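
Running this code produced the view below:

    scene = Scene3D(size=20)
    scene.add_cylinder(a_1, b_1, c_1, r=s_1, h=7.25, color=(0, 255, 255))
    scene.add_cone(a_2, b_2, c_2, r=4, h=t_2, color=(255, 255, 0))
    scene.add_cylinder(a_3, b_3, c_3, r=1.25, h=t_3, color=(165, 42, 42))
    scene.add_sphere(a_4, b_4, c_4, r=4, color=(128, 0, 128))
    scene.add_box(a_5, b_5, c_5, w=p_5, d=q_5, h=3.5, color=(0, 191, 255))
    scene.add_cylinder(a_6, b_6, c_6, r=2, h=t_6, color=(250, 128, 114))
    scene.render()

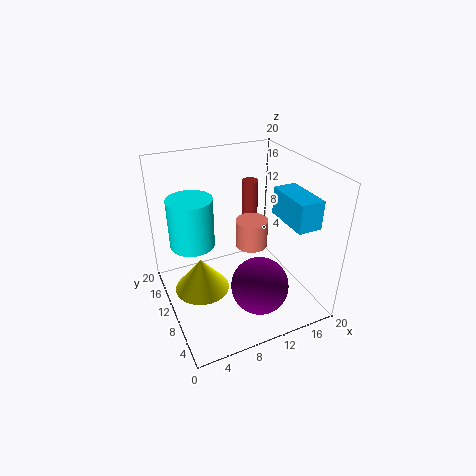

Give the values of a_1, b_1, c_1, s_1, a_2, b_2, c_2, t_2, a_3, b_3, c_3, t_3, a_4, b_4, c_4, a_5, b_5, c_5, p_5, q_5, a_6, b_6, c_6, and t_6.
a_1 = 4.75, b_1 = 14.5, c_1 = 7.75, s_1 = 3.25, a_2 = 5, b_2 = 12, c_2 = 1.5, t_2 = 5, a_3 = 15.5, b_3 = 17.25, c_3 = 6.75, t_3 = 8.25, a_4 = 11.5, b_4 = 6, c_4 = 4, a_5 = 13.25, b_5 = 0.75, c_5 = 14.75, p_5 = 3, q_5 = 6, a_6 = 10.25, b_6 = 6.5, c_6 = 11, t_6 = 3.5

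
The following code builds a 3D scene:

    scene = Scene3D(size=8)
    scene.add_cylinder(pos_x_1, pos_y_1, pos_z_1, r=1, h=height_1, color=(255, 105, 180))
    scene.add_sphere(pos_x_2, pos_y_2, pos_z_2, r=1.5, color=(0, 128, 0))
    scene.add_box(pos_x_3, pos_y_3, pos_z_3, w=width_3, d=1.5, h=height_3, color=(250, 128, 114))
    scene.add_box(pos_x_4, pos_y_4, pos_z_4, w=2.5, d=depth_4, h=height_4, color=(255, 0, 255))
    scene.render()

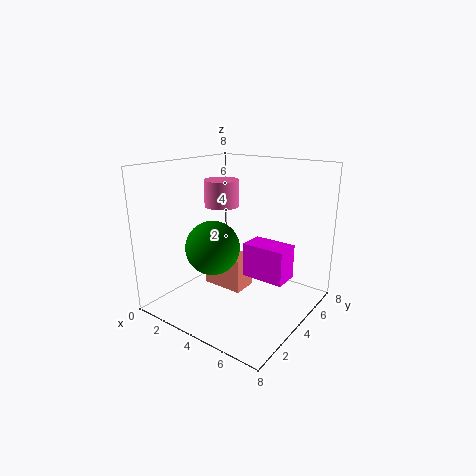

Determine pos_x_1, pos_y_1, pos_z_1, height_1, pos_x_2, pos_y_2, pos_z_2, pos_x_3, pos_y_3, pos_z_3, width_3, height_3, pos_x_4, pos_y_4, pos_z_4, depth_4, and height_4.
pos_x_1 = 2.5, pos_y_1 = 4.5, pos_z_1 = 5.5, height_1 = 1.5, pos_x_2 = 3, pos_y_2 = 3, pos_z_2 = 3.5, pos_x_3 = 1.5, pos_y_3 = 4, pos_z_3 = 0.5, width_3 = 2.5, height_3 = 2, pos_x_4 = 4, pos_y_4 = 4.5, pos_z_4 = 1.5, depth_4 = 1.5, height_4 = 2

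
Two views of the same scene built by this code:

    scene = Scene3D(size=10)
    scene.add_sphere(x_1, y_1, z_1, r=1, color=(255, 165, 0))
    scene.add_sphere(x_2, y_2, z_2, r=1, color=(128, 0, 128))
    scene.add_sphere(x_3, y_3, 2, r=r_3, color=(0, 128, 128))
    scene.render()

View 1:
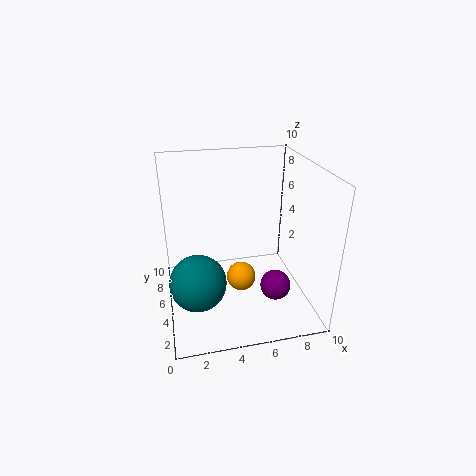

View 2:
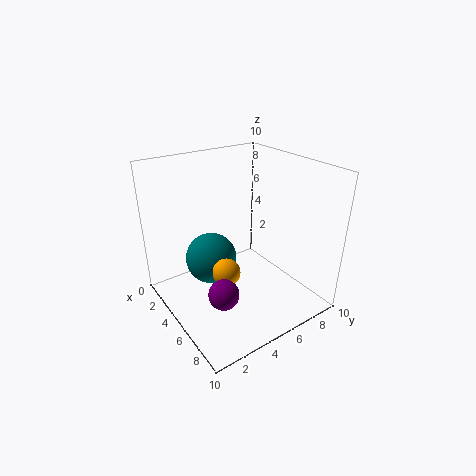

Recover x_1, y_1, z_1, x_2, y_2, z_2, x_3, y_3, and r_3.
x_1 = 5
y_1 = 4
z_1 = 2.5
x_2 = 7
y_2 = 2.5
z_2 = 2.5
x_3 = 2
y_3 = 4.5
r_3 = 2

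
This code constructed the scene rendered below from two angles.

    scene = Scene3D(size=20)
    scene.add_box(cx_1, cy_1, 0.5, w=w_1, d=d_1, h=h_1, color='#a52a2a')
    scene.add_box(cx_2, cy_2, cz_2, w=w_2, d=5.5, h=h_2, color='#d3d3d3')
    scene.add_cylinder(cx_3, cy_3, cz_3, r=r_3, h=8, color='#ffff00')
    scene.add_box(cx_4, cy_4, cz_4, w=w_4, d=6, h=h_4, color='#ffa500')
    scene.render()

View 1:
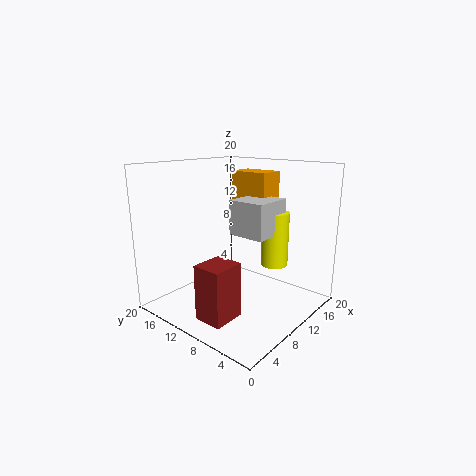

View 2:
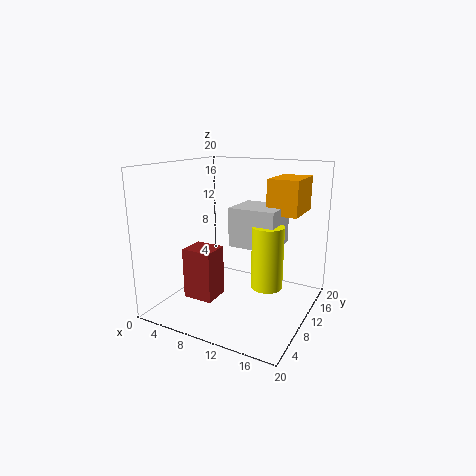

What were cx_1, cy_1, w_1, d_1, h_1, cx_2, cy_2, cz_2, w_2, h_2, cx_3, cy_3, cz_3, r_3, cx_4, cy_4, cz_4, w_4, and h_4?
cx_1 = 2.5, cy_1 = 7, w_1 = 4.5, d_1 = 4, h_1 = 7.5, cx_2 = 10.5, cy_2 = 6.5, cz_2 = 10, w_2 = 6, h_2 = 5, cx_3 = 15.5, cy_3 = 7.5, cz_3 = 5, r_3 = 2, cx_4 = 14.5, cy_4 = 9, cz_4 = 14, w_4 = 4, h_4 = 4.5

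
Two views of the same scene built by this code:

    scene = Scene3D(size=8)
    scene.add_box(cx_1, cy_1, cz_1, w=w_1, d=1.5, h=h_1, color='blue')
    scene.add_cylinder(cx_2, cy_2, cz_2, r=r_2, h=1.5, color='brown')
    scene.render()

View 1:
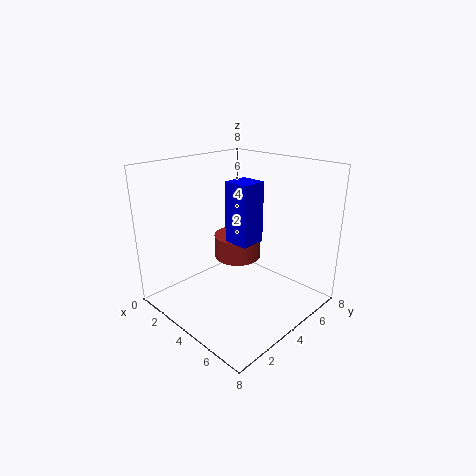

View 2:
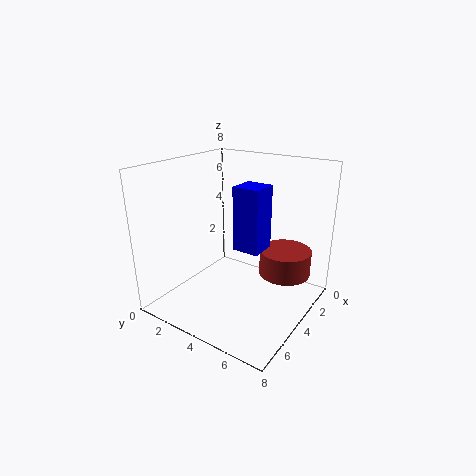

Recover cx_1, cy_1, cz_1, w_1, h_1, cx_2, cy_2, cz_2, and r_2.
cx_1 = 3, cy_1 = 4, cz_1 = 3.5, w_1 = 1.5, h_1 = 3.5, cx_2 = 2, cy_2 = 6, cz_2 = 1.5, r_2 = 1.5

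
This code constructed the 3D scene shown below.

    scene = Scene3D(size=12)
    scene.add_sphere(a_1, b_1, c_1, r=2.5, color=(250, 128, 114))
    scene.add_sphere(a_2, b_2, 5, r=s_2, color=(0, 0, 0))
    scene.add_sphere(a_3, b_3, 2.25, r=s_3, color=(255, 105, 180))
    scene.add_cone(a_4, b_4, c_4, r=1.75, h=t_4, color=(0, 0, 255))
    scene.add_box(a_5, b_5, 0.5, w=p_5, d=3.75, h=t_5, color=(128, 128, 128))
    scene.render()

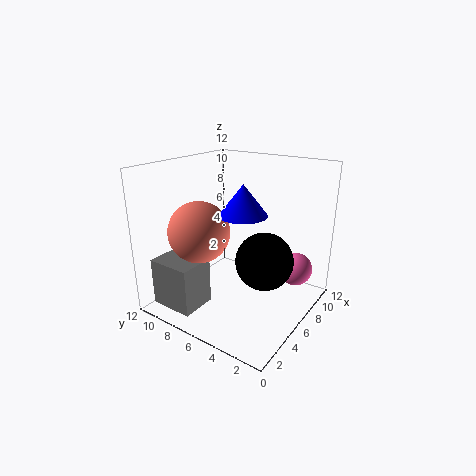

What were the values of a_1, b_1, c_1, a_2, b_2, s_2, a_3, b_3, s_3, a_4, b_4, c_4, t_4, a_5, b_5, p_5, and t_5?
a_1 = 3.75, b_1 = 8.25, c_1 = 6.75, a_2 = 5.25, b_2 = 3, s_2 = 2.25, a_3 = 10.25, b_3 = 2.5, s_3 = 1.5, a_4 = 3.75, b_4 = 4, c_4 = 9, t_4 = 2.25, a_5 = 1, b_5 = 7.5, p_5 = 3, t_5 = 4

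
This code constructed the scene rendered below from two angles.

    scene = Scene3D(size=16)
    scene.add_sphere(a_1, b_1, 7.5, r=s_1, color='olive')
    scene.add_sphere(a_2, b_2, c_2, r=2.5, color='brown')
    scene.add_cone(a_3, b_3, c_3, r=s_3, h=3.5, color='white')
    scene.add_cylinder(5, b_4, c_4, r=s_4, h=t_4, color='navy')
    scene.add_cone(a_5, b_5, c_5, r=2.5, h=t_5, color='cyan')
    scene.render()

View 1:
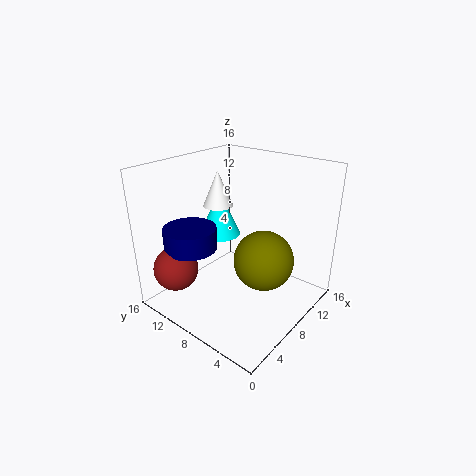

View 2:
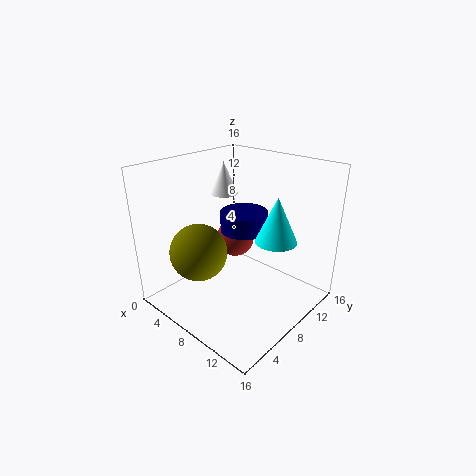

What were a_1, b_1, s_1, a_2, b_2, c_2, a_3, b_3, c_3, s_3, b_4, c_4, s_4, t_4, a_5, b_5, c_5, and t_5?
a_1 = 6.5, b_1 = 3.5, s_1 = 3, a_2 = 3, b_2 = 13, c_2 = 4.5, a_3 = 5.5, b_3 = 8.5, c_3 = 12.5, s_3 = 1.5, b_4 = 12.5, c_4 = 6.5, s_4 = 3, t_4 = 2.5, a_5 = 10, b_5 = 12.5, c_5 = 6.5, t_5 = 5.5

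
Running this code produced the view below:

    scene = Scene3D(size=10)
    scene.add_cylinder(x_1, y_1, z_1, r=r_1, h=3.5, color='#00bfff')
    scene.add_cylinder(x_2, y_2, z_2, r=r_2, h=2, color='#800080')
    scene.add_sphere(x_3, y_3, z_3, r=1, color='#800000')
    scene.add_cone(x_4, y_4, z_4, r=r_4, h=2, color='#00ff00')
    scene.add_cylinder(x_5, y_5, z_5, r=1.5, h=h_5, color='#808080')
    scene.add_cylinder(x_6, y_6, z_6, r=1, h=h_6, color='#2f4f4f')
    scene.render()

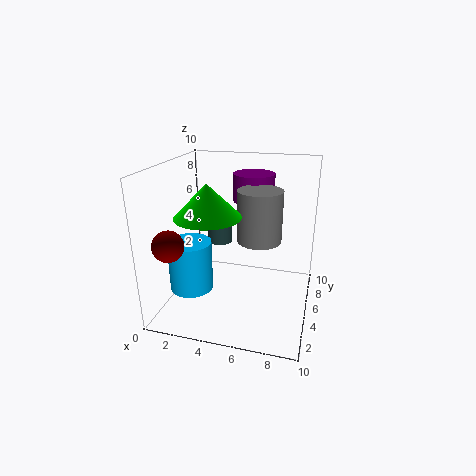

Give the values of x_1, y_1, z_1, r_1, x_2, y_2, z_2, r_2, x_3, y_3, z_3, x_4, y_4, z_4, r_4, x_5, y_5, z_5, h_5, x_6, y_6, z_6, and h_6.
x_1 = 2, y_1 = 3.5, z_1 = 1.5, r_1 = 1.5, x_2 = 5.5, y_2 = 7.5, z_2 = 7, r_2 = 1.5, x_3 = 1.5, y_3 = 1.5, z_3 = 5.5, x_4 = 4, y_4 = 2, z_4 = 7.5, r_4 = 2, x_5 = 6.5, y_5 = 5, z_5 = 5, h_5 = 3.5, x_6 = 2.5, y_6 = 8.5, z_6 = 3, h_6 = 2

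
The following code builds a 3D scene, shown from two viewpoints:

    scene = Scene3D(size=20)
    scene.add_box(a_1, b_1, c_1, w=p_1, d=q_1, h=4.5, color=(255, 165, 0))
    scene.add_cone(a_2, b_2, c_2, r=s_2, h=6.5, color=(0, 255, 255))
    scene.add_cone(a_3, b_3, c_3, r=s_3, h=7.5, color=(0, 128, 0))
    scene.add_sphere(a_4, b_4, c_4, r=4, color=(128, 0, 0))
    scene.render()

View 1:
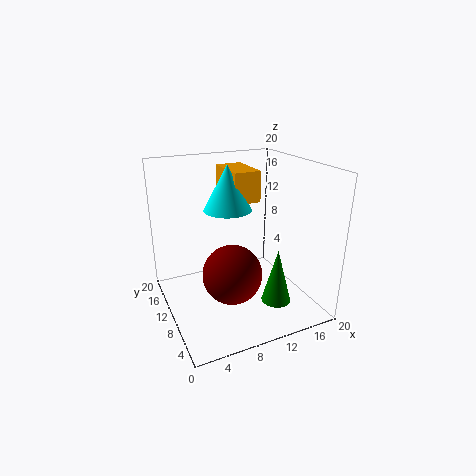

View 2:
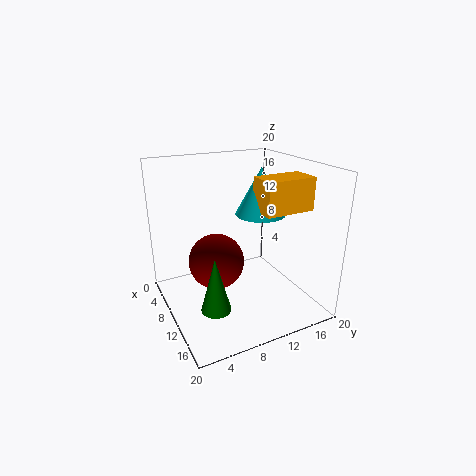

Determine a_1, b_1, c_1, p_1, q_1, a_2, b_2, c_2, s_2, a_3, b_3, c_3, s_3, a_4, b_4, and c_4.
a_1 = 10.5, b_1 = 12, c_1 = 14, p_1 = 4, q_1 = 7, a_2 = 10, b_2 = 13.5, c_2 = 13, s_2 = 3.5, a_3 = 13.5, b_3 = 5, c_3 = 2, s_3 = 2, a_4 = 8, b_4 = 7.5, c_4 = 6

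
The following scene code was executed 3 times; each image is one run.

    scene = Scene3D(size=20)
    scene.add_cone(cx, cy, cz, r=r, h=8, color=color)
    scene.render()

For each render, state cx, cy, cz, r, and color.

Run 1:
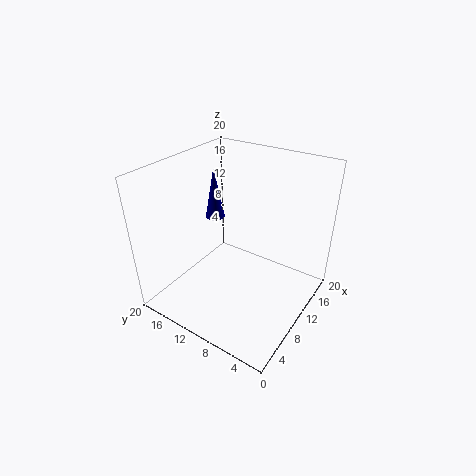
cx = 14, cy = 17, cz = 9.5, r = 1.5, color = 'navy'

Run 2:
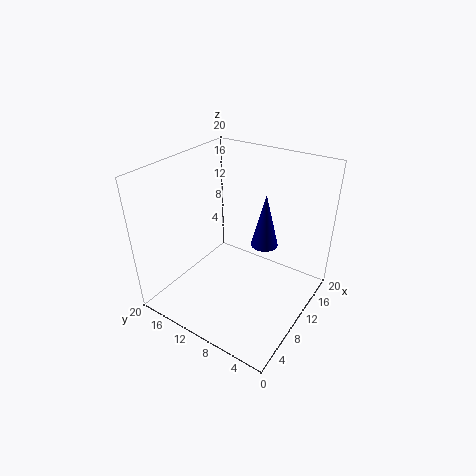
cx = 14, cy = 8, cz = 7.5, r = 2, color = 'navy'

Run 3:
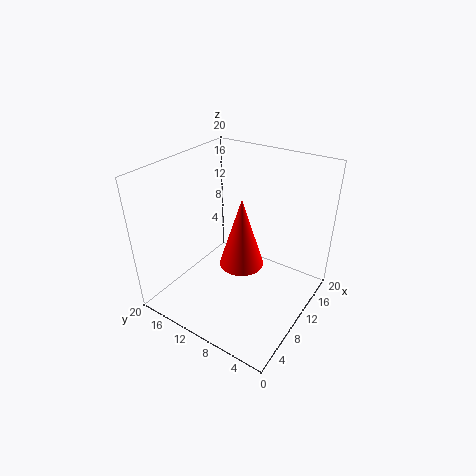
cx = 4, cy = 5.5, cz = 11.5, r = 2.5, color = 'red'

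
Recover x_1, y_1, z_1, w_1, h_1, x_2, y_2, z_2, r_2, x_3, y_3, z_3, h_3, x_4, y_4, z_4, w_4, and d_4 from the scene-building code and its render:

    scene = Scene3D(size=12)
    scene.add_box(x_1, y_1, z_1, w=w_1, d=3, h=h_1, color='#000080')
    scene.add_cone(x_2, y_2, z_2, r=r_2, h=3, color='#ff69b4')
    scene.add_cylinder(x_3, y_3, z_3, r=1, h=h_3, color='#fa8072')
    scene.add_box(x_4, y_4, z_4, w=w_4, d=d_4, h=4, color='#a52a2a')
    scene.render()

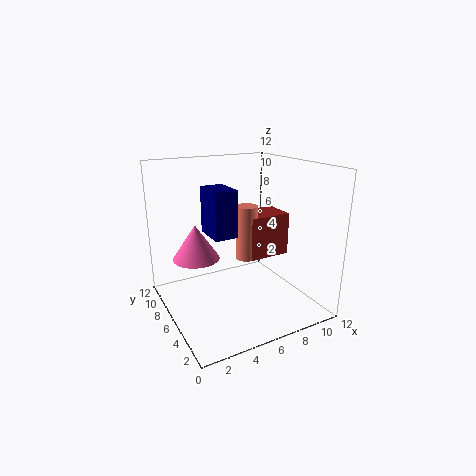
x_1 = 4
y_1 = 6
z_1 = 6
w_1 = 2
h_1 = 4
x_2 = 3
y_2 = 8
z_2 = 4
r_2 = 2
x_3 = 8
y_3 = 8
z_3 = 3
h_3 = 5
x_4 = 8
y_4 = 7
z_4 = 3
w_4 = 4
d_4 = 3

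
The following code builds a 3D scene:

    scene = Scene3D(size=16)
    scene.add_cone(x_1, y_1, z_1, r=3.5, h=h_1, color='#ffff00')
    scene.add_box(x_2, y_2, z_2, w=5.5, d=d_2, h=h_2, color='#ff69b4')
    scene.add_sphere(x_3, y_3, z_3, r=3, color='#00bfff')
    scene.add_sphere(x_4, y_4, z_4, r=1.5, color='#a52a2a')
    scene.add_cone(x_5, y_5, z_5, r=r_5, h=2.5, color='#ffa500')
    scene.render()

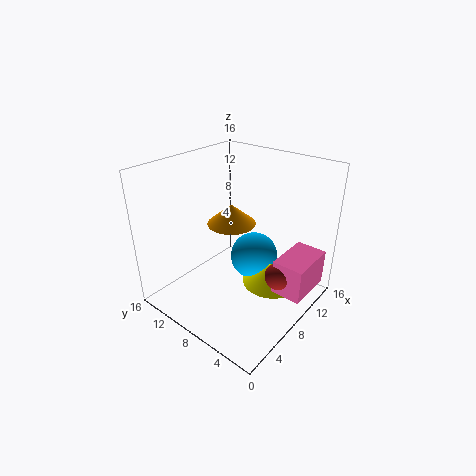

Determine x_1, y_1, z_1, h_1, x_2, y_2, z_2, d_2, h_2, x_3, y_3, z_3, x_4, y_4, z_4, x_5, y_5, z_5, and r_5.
x_1 = 11.75; y_1 = 5.75; z_1 = 1; h_1 = 2.5; x_2 = 8.75; y_2 = 0.25; z_2 = 2.25; d_2 = 3.5; h_2 = 4; x_3 = 12.5; y_3 = 9; z_3 = 3; x_4 = 9.25; y_4 = 3.25; z_4 = 4.25; x_5 = 11; y_5 = 11.5; z_5 = 7.5; r_5 = 3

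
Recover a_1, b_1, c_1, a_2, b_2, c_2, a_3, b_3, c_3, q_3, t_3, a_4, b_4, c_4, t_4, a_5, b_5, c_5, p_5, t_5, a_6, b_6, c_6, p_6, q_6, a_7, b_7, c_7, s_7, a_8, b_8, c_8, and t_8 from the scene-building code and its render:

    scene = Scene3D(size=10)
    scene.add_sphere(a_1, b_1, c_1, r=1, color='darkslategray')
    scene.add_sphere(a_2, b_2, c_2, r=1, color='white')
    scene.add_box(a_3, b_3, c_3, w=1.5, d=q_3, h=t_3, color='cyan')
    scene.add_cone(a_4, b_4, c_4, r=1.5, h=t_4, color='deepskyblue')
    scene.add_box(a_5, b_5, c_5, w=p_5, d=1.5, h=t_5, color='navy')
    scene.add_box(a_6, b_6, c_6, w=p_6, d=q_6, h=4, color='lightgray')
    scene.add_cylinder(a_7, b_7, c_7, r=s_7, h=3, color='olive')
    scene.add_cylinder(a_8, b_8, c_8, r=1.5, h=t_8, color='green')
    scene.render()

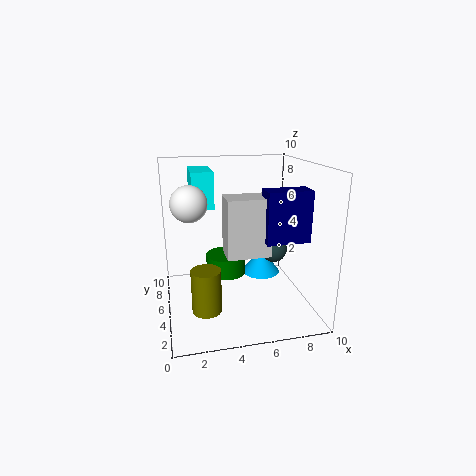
a_1 = 8, b_1 = 6, c_1 = 3.5, a_2 = 1.5, b_2 = 1.5, c_2 = 8.5, a_3 = 2, b_3 = 5.5, c_3 = 7, q_3 = 3, t_3 = 2.5, a_4 = 7.5, b_4 = 7.5, c_4 = 1, t_4 = 2, a_5 = 6.5, b_5 = 3, c_5 = 5, p_5 = 3, t_5 = 3.5, a_6 = 4, b_6 = 3.5, c_6 = 4, p_6 = 3, q_6 = 2, a_7 = 2.5, b_7 = 3.5, c_7 = 0.5, s_7 = 1, a_8 = 4.5, b_8 = 7, c_8 = 1.5, t_8 = 1.5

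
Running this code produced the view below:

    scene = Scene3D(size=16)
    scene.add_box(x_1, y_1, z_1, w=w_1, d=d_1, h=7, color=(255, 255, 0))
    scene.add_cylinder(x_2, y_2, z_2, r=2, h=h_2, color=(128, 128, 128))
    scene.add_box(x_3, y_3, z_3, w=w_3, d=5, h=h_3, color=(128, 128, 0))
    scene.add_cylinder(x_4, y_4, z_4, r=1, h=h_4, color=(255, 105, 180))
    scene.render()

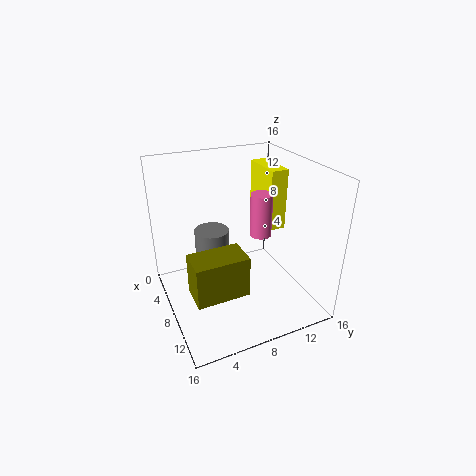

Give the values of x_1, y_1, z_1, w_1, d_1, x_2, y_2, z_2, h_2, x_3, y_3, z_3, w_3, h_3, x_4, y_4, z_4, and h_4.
x_1 = 3; y_1 = 12; z_1 = 8; w_1 = 5; d_1 = 2; x_2 = 5; y_2 = 6; z_2 = 3; h_2 = 5; x_3 = 12; y_3 = 1; z_3 = 6; w_3 = 3; h_3 = 4; x_4 = 13; y_4 = 8; z_4 = 11; h_4 = 4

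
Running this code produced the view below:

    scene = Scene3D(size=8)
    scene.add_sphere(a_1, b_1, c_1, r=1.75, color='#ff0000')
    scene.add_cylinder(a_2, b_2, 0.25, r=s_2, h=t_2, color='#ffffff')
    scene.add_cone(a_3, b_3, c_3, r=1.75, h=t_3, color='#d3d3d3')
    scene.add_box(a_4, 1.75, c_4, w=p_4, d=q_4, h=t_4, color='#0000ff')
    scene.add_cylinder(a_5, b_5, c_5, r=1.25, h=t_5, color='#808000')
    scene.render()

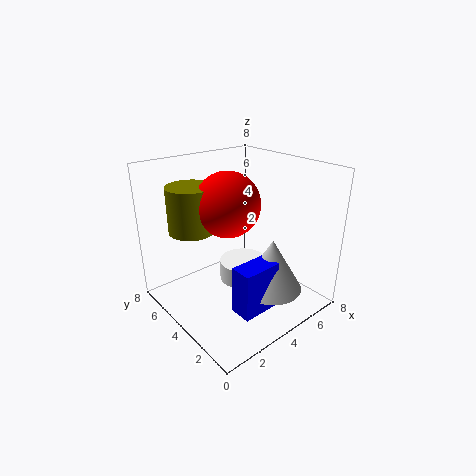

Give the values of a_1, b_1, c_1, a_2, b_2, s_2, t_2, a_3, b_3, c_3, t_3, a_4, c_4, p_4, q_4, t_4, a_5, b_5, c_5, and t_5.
a_1 = 3.5, b_1 = 4.25, c_1 = 6, a_2 = 5.5, b_2 = 5.25, s_2 = 1.5, t_2 = 1.25, a_3 = 5.25, b_3 = 2.5, c_3 = 1, t_3 = 3, a_4 = 2.75, c_4 = 0.25, p_4 = 2.25, q_4 = 1.25, t_4 = 2.75, a_5 = 2, b_5 = 5.5, c_5 = 4.5, t_5 = 2.5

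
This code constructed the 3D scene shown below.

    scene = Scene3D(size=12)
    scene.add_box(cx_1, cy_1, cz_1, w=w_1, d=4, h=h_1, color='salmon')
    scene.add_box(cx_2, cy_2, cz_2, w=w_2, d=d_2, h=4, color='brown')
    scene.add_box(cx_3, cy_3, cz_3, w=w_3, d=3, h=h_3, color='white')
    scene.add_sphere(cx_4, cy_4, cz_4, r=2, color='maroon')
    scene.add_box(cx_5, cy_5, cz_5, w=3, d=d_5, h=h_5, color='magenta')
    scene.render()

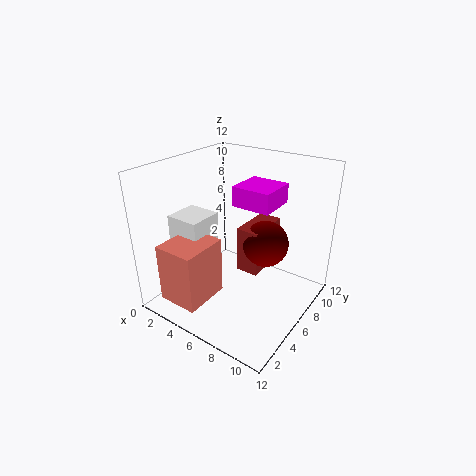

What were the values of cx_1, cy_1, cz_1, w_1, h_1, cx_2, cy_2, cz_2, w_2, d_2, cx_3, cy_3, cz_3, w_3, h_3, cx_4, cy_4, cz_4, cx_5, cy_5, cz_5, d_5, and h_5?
cx_1 = 1.5
cy_1 = 1
cz_1 = 1
w_1 = 3.5
h_1 = 5
cx_2 = 5.5
cy_2 = 6.5
cz_2 = 2.5
w_2 = 2
d_2 = 4
cx_3 = 0.5
cy_3 = 3.5
cz_3 = 3.5
w_3 = 3
h_3 = 4
cx_4 = 7.5
cy_4 = 8
cz_4 = 5
cx_5 = 6.5
cy_5 = 4.5
cz_5 = 9.5
d_5 = 3
h_5 = 1.5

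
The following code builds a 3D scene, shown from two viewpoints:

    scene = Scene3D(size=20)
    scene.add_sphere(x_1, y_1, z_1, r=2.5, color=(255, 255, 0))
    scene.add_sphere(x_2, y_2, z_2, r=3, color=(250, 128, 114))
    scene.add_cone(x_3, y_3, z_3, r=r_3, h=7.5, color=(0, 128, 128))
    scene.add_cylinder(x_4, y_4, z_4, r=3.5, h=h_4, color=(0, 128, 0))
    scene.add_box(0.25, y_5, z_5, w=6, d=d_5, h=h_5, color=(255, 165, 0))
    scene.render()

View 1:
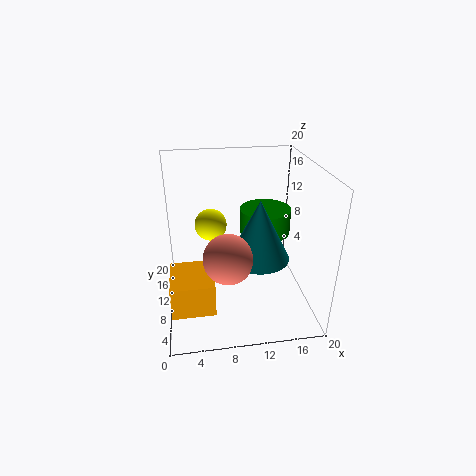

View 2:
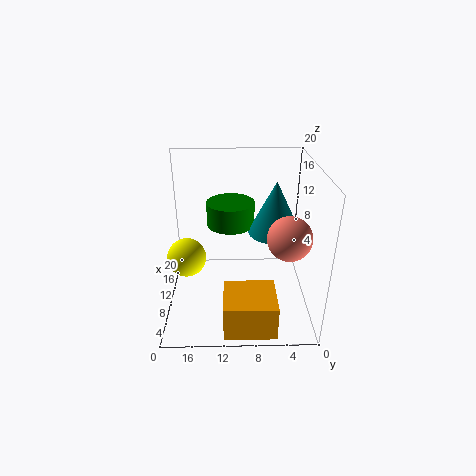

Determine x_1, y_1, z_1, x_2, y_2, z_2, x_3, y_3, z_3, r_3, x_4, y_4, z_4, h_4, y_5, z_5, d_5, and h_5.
x_1 = 6.75, y_1 = 16.75, z_1 = 9, x_2 = 7.75, y_2 = 3.25, z_2 = 11, x_3 = 11.75, y_3 = 4.75, z_3 = 10, r_3 = 3.75, x_4 = 14, y_4 = 11, z_4 = 10.25, h_4 = 3.5, y_5 = 5.25, z_5 = 0.75, d_5 = 6.75, h_5 = 4.75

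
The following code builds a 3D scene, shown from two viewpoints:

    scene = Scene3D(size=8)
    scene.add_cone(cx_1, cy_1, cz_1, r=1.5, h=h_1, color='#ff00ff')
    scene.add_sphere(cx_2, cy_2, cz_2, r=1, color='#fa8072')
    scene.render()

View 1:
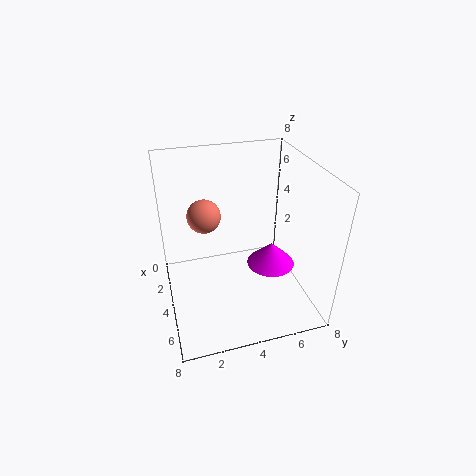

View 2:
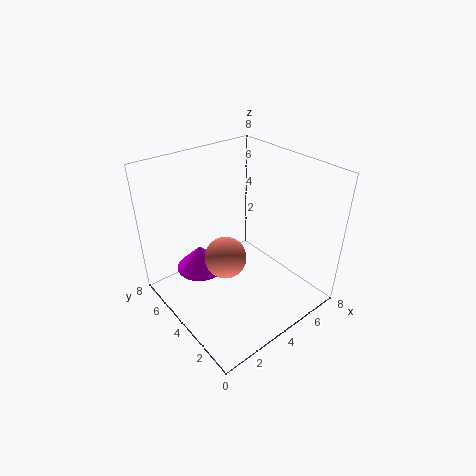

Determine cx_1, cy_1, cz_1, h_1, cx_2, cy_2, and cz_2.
cx_1 = 3
cy_1 = 6.5
cz_1 = 1
h_1 = 1.5
cx_2 = 2
cy_2 = 2.5
cz_2 = 4.5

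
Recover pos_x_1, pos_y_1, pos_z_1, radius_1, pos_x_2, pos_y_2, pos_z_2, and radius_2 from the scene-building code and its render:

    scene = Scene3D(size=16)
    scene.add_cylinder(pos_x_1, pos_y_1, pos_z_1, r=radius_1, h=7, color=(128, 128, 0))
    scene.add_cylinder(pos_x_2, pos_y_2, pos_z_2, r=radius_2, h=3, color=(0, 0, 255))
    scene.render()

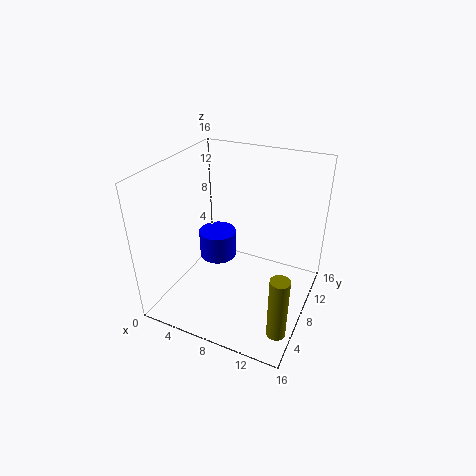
pos_x_1 = 14.5, pos_y_1 = 3.5, pos_z_1 = 0.5, radius_1 = 1, pos_x_2 = 6, pos_y_2 = 7, pos_z_2 = 6, radius_2 = 2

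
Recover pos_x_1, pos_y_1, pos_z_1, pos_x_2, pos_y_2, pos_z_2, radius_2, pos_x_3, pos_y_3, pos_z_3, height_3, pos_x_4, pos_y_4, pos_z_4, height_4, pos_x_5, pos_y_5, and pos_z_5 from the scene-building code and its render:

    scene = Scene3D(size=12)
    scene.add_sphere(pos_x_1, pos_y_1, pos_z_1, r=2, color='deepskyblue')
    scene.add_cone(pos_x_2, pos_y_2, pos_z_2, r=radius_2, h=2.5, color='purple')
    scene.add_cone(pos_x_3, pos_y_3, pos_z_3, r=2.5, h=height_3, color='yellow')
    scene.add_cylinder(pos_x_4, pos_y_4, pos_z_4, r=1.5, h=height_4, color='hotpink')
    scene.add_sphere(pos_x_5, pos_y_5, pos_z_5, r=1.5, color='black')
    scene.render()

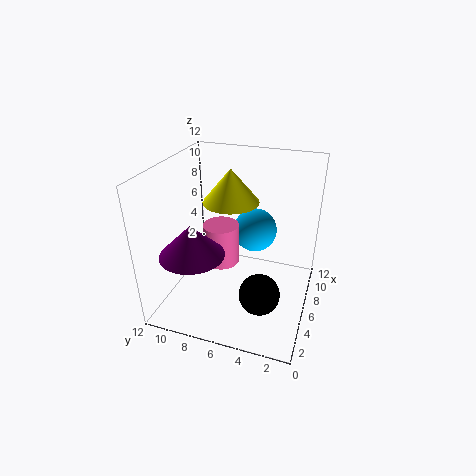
pos_x_1 = 9.5, pos_y_1 = 5.5, pos_z_1 = 5, pos_x_2 = 2.5, pos_y_2 = 8.5, pos_z_2 = 6, radius_2 = 2.5, pos_x_3 = 8.5, pos_y_3 = 7.5, pos_z_3 = 8, height_3 = 3, pos_x_4 = 6, pos_y_4 = 7.5, pos_z_4 = 3.5, height_4 = 3.5, pos_x_5 = 2, pos_y_5 = 3, pos_z_5 = 4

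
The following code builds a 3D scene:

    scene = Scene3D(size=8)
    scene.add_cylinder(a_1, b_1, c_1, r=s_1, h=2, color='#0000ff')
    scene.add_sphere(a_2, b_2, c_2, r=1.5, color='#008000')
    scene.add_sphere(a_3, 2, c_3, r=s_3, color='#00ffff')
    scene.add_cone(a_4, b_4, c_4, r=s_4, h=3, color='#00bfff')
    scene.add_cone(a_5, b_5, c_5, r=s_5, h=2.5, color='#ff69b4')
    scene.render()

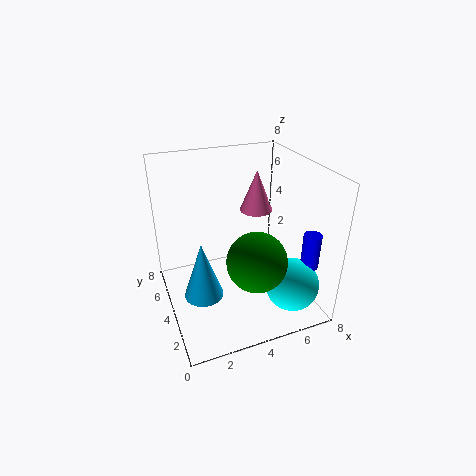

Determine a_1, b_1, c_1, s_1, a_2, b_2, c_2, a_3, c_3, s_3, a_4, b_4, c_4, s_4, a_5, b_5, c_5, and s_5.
a_1 = 7.5, b_1 = 2, c_1 = 2.5, s_1 = 0.5, a_2 = 4, b_2 = 1.5, c_2 = 4, a_3 = 6.5, c_3 = 1.5, s_3 = 1.5, a_4 = 1.5, b_4 = 2.5, c_4 = 2, s_4 = 1, a_5 = 6, b_5 = 6, c_5 = 4.5, s_5 = 1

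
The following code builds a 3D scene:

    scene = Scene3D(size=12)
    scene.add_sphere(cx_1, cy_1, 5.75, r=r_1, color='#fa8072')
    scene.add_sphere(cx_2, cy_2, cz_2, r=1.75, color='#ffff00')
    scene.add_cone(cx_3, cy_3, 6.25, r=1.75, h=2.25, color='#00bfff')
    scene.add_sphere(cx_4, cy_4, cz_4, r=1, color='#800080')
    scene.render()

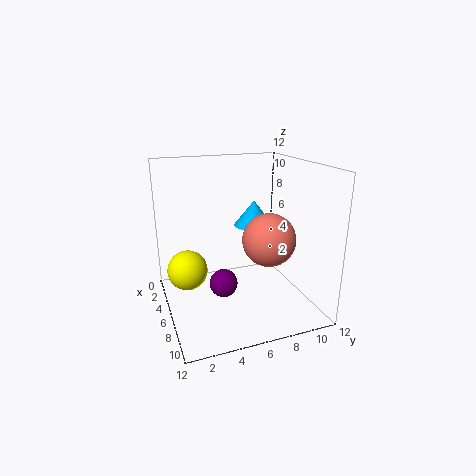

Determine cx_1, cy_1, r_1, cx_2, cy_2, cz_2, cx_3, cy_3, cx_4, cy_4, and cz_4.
cx_1 = 6.75
cy_1 = 8.5
r_1 = 2.25
cx_2 = 4
cy_2 = 2
cz_2 = 2.75
cx_3 = 4
cy_3 = 8.25
cx_4 = 9.75
cy_4 = 3.5
cz_4 = 4.25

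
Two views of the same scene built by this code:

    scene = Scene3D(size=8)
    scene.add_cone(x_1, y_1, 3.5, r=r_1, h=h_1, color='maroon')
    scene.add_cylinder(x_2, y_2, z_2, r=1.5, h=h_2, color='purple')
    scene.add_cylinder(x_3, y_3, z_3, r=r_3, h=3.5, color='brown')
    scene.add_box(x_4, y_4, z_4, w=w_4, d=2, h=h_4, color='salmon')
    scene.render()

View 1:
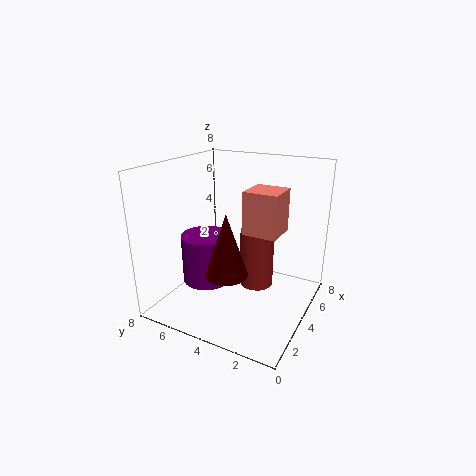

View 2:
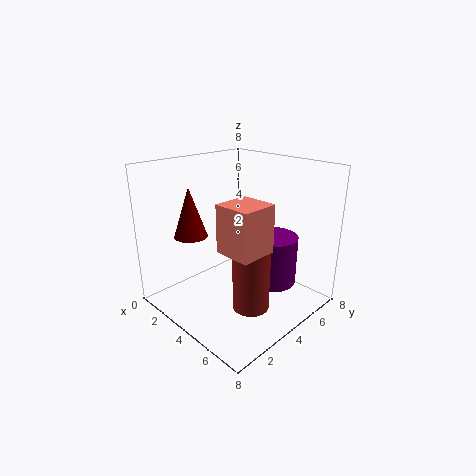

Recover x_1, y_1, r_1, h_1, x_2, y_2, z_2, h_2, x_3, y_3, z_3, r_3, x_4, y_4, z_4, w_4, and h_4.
x_1 = 1, y_1 = 3, r_1 = 1, h_1 = 3, x_2 = 4.5, y_2 = 6.5, z_2 = 0.5, h_2 = 3, x_3 = 5.5, y_3 = 3.5, z_3 = 0.5, r_3 = 1, x_4 = 4.5, y_4 = 2, z_4 = 4, w_4 = 2, h_4 = 2.5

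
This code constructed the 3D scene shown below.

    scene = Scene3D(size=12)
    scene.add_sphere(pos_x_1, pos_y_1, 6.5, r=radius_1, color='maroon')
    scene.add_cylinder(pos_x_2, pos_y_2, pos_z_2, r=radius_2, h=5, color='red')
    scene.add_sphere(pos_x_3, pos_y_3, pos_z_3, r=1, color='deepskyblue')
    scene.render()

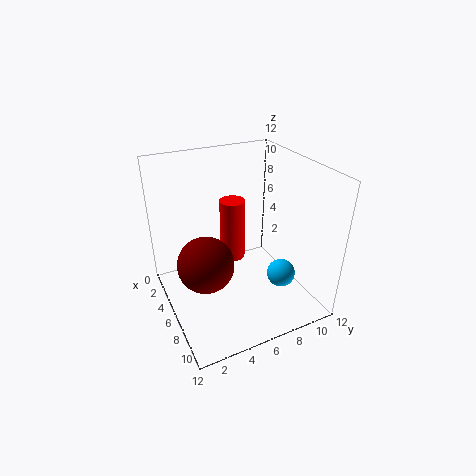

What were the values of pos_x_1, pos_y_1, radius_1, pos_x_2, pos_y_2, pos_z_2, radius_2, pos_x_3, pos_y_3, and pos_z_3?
pos_x_1 = 9; pos_y_1 = 2; radius_1 = 2; pos_x_2 = 6; pos_y_2 = 5.5; pos_z_2 = 4.5; radius_2 = 1; pos_x_3 = 11; pos_y_3 = 7; pos_z_3 = 5.5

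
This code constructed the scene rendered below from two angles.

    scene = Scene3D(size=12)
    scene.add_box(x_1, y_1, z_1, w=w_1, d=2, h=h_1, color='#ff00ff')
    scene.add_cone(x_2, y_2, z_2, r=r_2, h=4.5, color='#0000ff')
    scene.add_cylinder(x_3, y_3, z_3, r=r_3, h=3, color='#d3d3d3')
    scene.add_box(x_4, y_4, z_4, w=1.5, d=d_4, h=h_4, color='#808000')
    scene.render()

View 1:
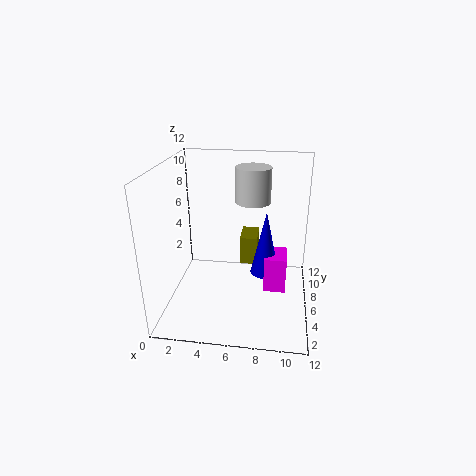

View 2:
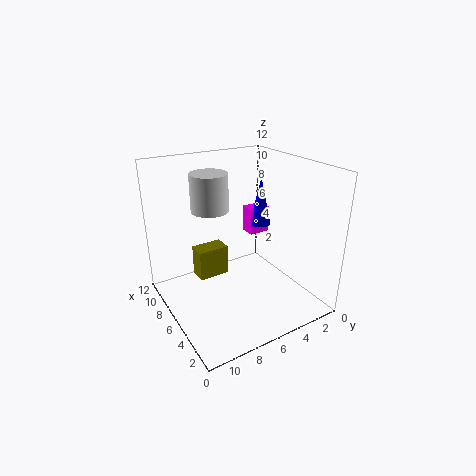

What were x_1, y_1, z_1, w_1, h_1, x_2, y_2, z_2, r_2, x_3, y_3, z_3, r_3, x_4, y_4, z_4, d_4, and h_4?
x_1 = 8.5
y_1 = 1
z_1 = 4.5
w_1 = 1.5
h_1 = 2.5
x_2 = 8.5
y_2 = 2
z_2 = 5.5
r_2 = 1
x_3 = 7
y_3 = 8
z_3 = 8.5
r_3 = 1.5
x_4 = 6
y_4 = 7
z_4 = 3
d_4 = 2.5
h_4 = 2.5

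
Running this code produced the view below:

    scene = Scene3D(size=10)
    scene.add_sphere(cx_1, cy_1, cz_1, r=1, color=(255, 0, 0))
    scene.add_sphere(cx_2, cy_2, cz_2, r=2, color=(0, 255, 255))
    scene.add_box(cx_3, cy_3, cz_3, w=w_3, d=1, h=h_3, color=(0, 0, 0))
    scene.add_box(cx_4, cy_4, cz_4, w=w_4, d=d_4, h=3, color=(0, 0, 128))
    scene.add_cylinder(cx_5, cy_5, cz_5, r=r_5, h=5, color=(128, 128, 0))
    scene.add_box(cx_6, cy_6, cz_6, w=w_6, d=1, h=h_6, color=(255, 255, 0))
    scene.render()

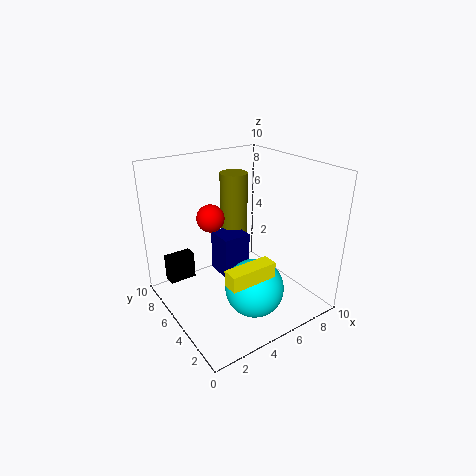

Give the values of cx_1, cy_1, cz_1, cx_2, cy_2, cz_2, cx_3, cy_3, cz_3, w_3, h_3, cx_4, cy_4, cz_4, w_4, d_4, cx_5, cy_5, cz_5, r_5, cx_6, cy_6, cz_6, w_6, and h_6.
cx_1 = 4; cy_1 = 7; cz_1 = 6; cx_2 = 5; cy_2 = 3; cz_2 = 2; cx_3 = 1; cy_3 = 8; cz_3 = 1; w_3 = 2; h_3 = 2; cx_4 = 4; cy_4 = 5; cz_4 = 2; w_4 = 2; d_4 = 2; cx_5 = 6; cy_5 = 7; cz_5 = 4; r_5 = 1; cx_6 = 2; cy_6 = 1; cz_6 = 4; w_6 = 3; h_6 = 1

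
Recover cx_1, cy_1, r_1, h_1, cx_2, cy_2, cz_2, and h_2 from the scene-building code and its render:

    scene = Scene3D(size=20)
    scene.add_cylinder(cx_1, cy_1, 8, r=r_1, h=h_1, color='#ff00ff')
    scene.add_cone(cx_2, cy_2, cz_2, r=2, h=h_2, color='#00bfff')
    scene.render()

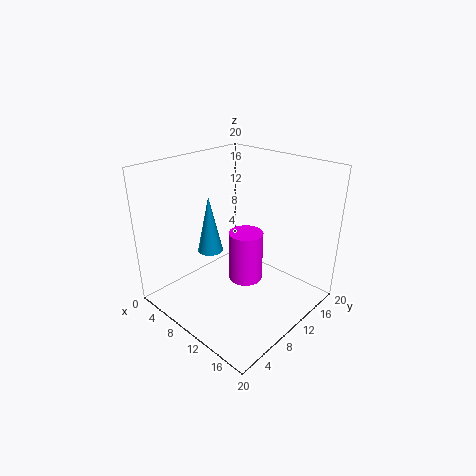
cx_1 = 15, cy_1 = 6, r_1 = 2, h_1 = 6, cx_2 = 3, cy_2 = 11, cz_2 = 5, h_2 = 9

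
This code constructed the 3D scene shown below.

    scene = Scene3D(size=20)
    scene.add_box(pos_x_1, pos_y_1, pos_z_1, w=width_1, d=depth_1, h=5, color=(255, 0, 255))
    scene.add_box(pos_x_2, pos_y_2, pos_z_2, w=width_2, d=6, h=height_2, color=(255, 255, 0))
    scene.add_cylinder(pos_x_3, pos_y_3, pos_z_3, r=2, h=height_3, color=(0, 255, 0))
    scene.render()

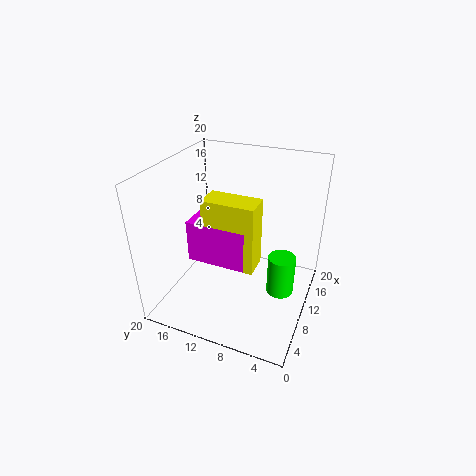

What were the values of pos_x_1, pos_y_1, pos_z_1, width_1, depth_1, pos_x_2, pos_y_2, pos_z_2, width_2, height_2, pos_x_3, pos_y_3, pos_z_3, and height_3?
pos_x_1 = 2
pos_y_1 = 6
pos_z_1 = 11
width_1 = 6
depth_1 = 7
pos_x_2 = 2
pos_y_2 = 5
pos_z_2 = 11
width_2 = 3
height_2 = 8
pos_x_3 = 12
pos_y_3 = 4
pos_z_3 = 1
height_3 = 6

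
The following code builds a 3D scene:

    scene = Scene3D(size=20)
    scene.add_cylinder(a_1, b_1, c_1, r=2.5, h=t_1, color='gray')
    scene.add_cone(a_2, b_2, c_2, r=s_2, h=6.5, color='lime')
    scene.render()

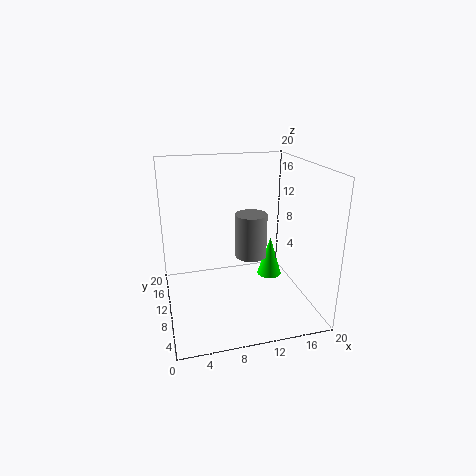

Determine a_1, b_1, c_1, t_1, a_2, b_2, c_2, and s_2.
a_1 = 13.5
b_1 = 15
c_1 = 4.5
t_1 = 7
a_2 = 17
b_2 = 15.5
c_2 = 0.5
s_2 = 2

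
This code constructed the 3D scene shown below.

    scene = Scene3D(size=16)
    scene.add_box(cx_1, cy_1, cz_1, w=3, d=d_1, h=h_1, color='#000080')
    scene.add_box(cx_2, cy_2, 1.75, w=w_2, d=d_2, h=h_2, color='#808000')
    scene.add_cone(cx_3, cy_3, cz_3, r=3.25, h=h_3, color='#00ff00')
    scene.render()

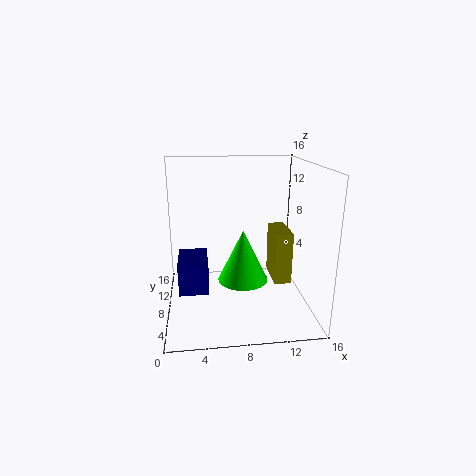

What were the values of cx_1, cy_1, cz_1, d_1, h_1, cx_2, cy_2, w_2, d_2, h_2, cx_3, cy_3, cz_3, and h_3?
cx_1 = 1.5; cy_1 = 3.5; cz_1 = 3.75; d_1 = 4.5; h_1 = 3.25; cx_2 = 12.5; cy_2 = 8.25; w_2 = 2; d_2 = 4.75; h_2 = 6.25; cx_3 = 9.25; cy_3 = 12.5; cz_3 = 0.5; h_3 = 6.75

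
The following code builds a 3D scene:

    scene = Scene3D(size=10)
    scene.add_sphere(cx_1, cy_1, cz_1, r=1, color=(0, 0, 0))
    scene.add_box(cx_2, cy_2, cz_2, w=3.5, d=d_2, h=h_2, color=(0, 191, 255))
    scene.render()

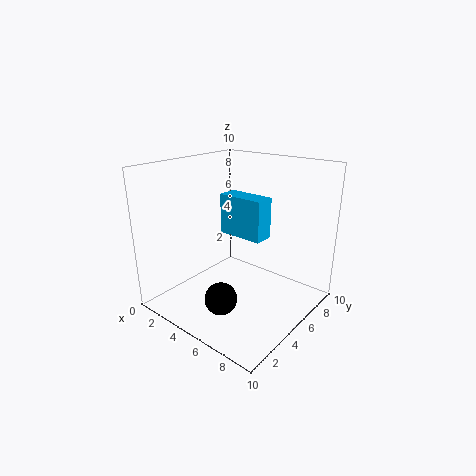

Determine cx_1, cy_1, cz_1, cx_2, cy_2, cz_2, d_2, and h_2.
cx_1 = 6.5
cy_1 = 1.5
cz_1 = 2.5
cx_2 = 2.5
cy_2 = 6
cz_2 = 4.5
d_2 = 1.5
h_2 = 3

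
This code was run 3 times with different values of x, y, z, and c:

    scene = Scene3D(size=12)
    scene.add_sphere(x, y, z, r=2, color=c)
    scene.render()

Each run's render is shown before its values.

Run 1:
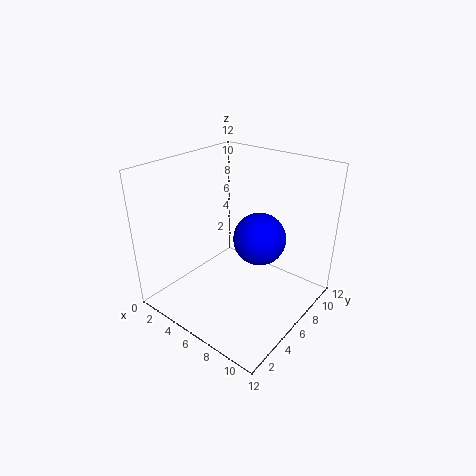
x = 8.5
y = 5.5
z = 7
c = 'blue'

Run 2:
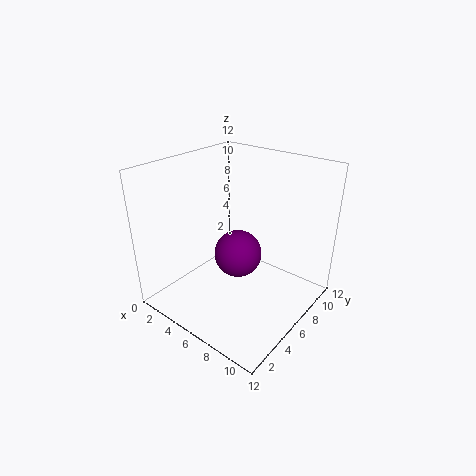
x = 6
y = 6
z = 4.5
c = 'purple'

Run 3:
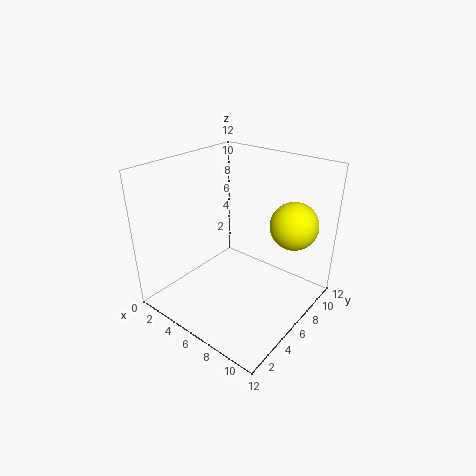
x = 9.5
y = 9
z = 7
c = 'yellow'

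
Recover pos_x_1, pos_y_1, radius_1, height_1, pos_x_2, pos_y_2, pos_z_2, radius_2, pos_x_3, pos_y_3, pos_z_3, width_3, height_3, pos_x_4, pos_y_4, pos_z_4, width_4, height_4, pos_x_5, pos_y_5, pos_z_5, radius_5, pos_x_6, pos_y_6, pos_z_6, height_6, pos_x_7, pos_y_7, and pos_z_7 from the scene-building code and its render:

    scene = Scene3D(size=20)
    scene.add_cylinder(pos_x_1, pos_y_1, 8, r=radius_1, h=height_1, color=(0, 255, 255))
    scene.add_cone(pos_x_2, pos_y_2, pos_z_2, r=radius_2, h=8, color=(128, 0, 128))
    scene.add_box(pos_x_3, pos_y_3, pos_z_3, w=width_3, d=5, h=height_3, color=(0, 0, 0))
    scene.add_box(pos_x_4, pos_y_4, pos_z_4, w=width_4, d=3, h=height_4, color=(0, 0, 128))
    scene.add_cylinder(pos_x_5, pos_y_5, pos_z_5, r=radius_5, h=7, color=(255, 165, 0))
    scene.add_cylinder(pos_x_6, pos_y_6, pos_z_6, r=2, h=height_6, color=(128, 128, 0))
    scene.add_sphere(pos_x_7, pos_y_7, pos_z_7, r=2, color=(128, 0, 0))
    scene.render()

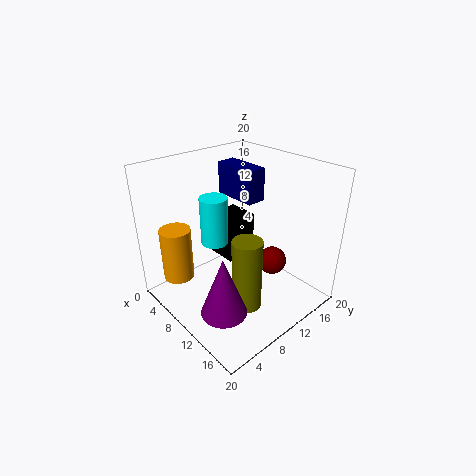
pos_x_1 = 6
pos_y_1 = 9
radius_1 = 2
height_1 = 7
pos_x_2 = 14
pos_y_2 = 4
pos_z_2 = 3
radius_2 = 3
pos_x_3 = 1
pos_y_3 = 12
pos_z_3 = 3
width_3 = 5
height_3 = 7
pos_x_4 = 1
pos_y_4 = 14
pos_z_4 = 13
width_4 = 7
height_4 = 5
pos_x_5 = 7
pos_y_5 = 2
pos_z_5 = 6
radius_5 = 2
pos_x_6 = 14
pos_y_6 = 8
pos_z_6 = 2
height_6 = 10
pos_x_7 = 13
pos_y_7 = 14
pos_z_7 = 6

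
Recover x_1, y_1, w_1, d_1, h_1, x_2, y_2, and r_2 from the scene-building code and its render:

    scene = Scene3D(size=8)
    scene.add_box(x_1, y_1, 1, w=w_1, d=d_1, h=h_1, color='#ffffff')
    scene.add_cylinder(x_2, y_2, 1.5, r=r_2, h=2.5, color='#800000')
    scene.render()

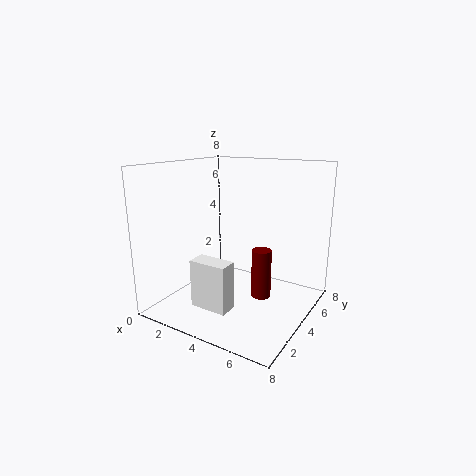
x_1 = 3
y_1 = 1
w_1 = 2
d_1 = 1
h_1 = 2.5
x_2 = 6
y_2 = 3
r_2 = 0.5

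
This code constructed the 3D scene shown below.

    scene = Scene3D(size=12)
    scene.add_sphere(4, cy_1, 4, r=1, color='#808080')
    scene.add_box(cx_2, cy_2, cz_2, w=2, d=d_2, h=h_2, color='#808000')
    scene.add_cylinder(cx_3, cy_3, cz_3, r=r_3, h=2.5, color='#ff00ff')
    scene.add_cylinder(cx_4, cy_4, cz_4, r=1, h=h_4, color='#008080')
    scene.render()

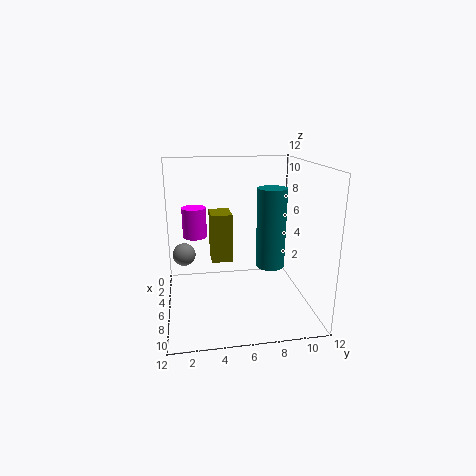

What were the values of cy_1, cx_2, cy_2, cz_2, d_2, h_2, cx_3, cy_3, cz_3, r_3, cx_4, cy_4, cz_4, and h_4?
cy_1 = 1.5, cx_2 = 7.5, cy_2 = 3.5, cz_2 = 5.5, d_2 = 1.5, h_2 = 3.5, cx_3 = 5, cy_3 = 2.5, cz_3 = 6, r_3 = 1, cx_4 = 10.5, cy_4 = 7.5, cz_4 = 5.5, h_4 = 5.5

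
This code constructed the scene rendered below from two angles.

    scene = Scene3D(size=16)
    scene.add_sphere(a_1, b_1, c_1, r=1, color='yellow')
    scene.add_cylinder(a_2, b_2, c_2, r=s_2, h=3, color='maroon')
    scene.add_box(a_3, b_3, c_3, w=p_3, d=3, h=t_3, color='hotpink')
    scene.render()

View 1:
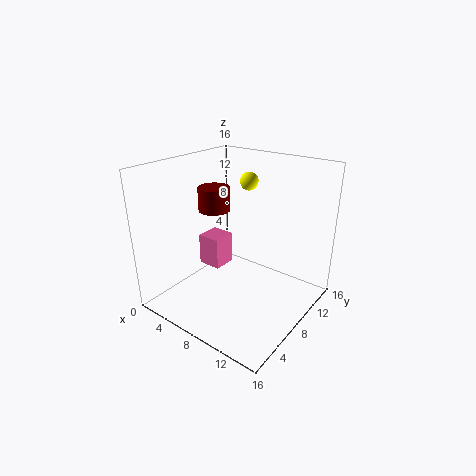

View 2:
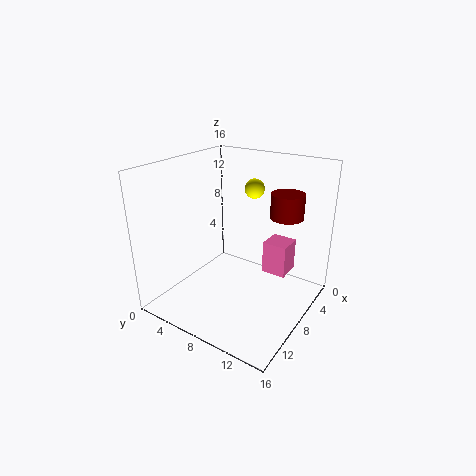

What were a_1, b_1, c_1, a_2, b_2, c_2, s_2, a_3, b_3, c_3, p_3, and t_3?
a_1 = 8, b_1 = 10, c_1 = 14, a_2 = 2, b_2 = 11, c_2 = 9, s_2 = 2, a_3 = 1, b_3 = 9, c_3 = 2, p_3 = 3, t_3 = 4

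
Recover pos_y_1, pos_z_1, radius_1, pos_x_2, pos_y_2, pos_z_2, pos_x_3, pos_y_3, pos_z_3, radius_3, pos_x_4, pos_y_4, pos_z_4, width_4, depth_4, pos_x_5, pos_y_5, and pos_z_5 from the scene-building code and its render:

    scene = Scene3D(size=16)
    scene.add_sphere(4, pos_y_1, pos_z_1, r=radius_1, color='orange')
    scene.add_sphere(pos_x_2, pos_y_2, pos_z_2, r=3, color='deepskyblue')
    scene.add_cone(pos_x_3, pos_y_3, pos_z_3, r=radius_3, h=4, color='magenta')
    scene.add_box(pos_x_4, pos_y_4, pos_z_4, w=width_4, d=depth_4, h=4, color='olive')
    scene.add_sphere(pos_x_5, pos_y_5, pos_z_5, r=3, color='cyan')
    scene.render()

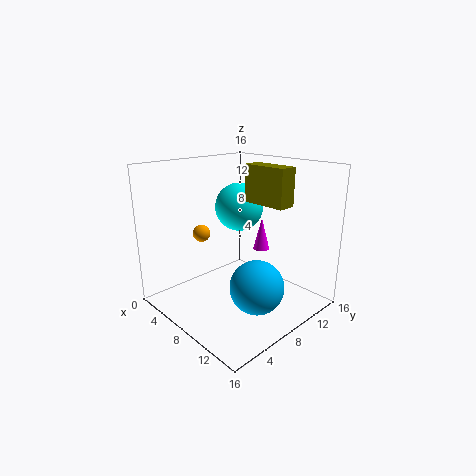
pos_y_1 = 6; pos_z_1 = 8; radius_1 = 1; pos_x_2 = 11; pos_y_2 = 8; pos_z_2 = 3; pos_x_3 = 7; pos_y_3 = 13; pos_z_3 = 5; radius_3 = 1; pos_x_4 = 8; pos_y_4 = 9; pos_z_4 = 12; width_4 = 5; depth_4 = 2; pos_x_5 = 4; pos_y_5 = 12; pos_z_5 = 10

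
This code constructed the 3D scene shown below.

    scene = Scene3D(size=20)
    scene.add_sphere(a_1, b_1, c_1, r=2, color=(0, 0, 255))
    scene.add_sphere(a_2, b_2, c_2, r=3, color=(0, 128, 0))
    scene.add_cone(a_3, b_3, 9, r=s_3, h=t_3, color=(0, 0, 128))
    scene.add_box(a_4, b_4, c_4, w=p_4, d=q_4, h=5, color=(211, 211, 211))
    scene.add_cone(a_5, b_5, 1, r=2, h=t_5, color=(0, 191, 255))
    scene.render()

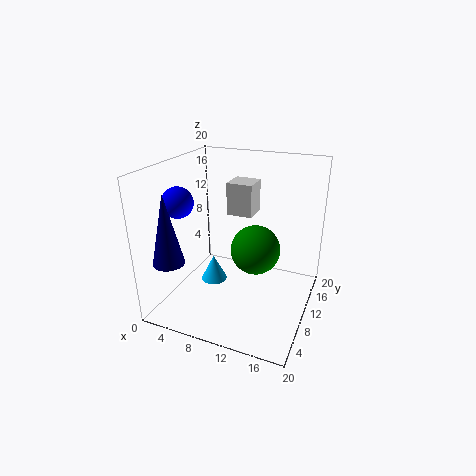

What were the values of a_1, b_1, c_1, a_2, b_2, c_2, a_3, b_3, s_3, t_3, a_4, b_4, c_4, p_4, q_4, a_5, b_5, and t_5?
a_1 = 4, b_1 = 5, c_1 = 16, a_2 = 14, b_2 = 6, c_2 = 11, a_3 = 4, b_3 = 2, s_3 = 2, t_3 = 9, a_4 = 6, b_4 = 15, c_4 = 11, p_4 = 4, q_4 = 4, a_5 = 5, b_5 = 12, t_5 = 4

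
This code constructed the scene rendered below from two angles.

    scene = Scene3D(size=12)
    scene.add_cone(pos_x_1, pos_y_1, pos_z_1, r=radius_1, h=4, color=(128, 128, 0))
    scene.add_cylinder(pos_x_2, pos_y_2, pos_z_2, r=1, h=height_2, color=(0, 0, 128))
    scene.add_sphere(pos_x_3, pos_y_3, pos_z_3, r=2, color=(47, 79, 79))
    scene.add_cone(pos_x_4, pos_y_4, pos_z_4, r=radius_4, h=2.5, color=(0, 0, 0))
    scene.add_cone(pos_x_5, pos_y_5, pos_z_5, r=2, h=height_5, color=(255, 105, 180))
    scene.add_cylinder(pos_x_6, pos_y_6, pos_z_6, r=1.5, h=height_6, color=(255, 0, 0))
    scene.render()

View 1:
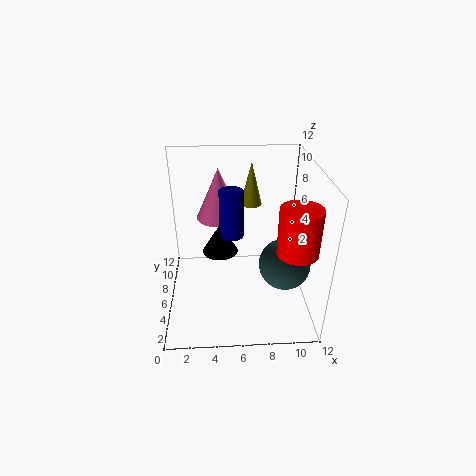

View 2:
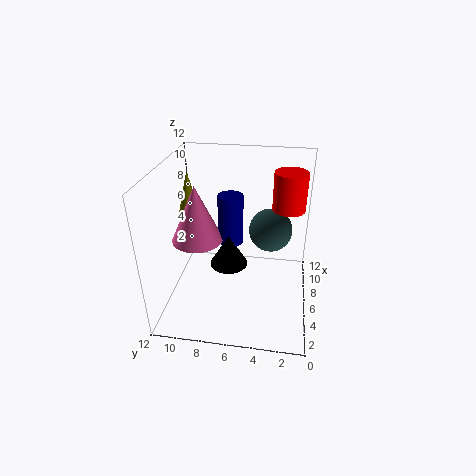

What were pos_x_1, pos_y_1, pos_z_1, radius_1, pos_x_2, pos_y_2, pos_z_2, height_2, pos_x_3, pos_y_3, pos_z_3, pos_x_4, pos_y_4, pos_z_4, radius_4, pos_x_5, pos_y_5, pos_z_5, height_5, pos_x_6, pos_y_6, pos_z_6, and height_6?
pos_x_1 = 7.5
pos_y_1 = 10.5
pos_z_1 = 7
radius_1 = 1
pos_x_2 = 5.5
pos_y_2 = 6.5
pos_z_2 = 6
height_2 = 4
pos_x_3 = 9.5
pos_y_3 = 3.5
pos_z_3 = 5
pos_x_4 = 4.5
pos_y_4 = 6.5
pos_z_4 = 4.5
radius_4 = 1.5
pos_x_5 = 4.5
pos_y_5 = 9
pos_z_5 = 6.5
height_5 = 4.5
pos_x_6 = 10
pos_y_6 = 2
pos_z_6 = 7
height_6 = 3.5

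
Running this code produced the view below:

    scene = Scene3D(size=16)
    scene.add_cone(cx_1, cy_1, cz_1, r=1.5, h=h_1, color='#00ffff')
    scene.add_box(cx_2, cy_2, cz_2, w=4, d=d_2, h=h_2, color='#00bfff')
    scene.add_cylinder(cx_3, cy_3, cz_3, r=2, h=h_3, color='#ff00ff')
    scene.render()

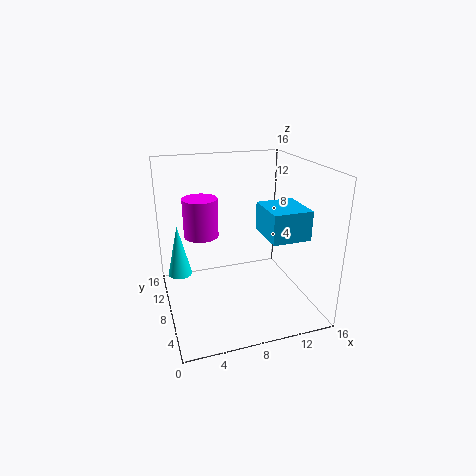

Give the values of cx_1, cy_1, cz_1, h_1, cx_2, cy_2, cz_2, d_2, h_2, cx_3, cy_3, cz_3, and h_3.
cx_1 = 2, cy_1 = 13.5, cz_1 = 1.5, h_1 = 6.5, cx_2 = 9.5, cy_2 = 2, cz_2 = 9.5, d_2 = 4.5, h_2 = 3, cx_3 = 4.5, cy_3 = 11, cz_3 = 7.5, h_3 = 4.5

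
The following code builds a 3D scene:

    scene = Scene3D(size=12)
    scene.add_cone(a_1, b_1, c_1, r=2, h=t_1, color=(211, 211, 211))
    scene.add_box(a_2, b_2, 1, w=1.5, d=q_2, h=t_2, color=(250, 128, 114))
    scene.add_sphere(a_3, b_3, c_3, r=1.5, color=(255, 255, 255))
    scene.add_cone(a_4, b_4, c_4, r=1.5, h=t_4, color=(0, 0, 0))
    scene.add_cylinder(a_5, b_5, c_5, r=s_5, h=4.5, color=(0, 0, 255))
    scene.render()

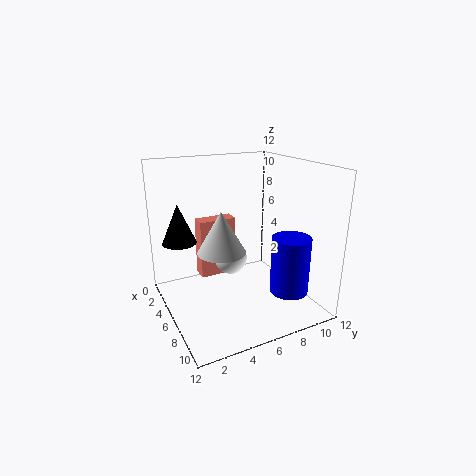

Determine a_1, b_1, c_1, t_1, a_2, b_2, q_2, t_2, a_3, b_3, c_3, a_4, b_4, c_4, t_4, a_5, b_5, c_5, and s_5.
a_1 = 6, b_1 = 4.5, c_1 = 5, t_1 = 3.5, a_2 = 1, b_2 = 4, q_2 = 3.5, t_2 = 5.5, a_3 = 3.5, b_3 = 6.5, c_3 = 3, a_4 = 2.5, b_4 = 2, c_4 = 5, t_4 = 3.5, a_5 = 10, b_5 = 8.5, c_5 = 2.5, s_5 = 1.5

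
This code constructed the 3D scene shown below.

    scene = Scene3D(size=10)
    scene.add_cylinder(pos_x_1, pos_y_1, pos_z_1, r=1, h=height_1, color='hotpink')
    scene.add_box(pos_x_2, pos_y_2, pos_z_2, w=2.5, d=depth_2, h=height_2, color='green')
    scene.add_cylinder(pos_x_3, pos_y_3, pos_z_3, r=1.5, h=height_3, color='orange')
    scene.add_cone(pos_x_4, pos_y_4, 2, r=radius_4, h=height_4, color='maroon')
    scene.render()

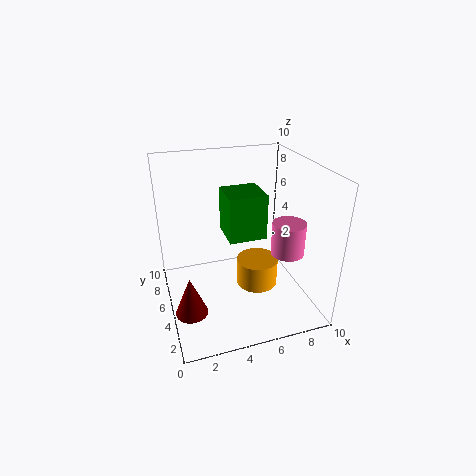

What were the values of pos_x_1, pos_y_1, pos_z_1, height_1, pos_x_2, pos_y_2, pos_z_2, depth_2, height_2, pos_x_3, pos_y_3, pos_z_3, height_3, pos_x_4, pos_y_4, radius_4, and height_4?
pos_x_1 = 7; pos_y_1 = 1.5; pos_z_1 = 5.5; height_1 = 2; pos_x_2 = 4; pos_y_2 = 3.5; pos_z_2 = 5.5; depth_2 = 2.5; height_2 = 3; pos_x_3 = 6.5; pos_y_3 = 5; pos_z_3 = 1; height_3 = 2; pos_x_4 = 1; pos_y_4 = 2; radius_4 = 1; height_4 = 2.5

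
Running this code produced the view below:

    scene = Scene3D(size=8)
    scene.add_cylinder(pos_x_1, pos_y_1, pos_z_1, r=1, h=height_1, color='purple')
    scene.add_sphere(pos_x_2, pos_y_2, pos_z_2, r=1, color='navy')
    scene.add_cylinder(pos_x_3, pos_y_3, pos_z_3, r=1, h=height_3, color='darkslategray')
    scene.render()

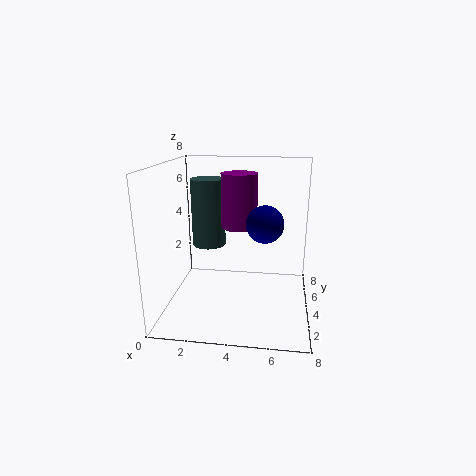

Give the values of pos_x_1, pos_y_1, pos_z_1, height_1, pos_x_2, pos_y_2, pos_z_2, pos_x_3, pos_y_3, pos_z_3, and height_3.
pos_x_1 = 4
pos_y_1 = 4.5
pos_z_1 = 4.5
height_1 = 3
pos_x_2 = 5.5
pos_y_2 = 3.5
pos_z_2 = 5
pos_x_3 = 2
pos_y_3 = 5.5
pos_z_3 = 3
height_3 = 4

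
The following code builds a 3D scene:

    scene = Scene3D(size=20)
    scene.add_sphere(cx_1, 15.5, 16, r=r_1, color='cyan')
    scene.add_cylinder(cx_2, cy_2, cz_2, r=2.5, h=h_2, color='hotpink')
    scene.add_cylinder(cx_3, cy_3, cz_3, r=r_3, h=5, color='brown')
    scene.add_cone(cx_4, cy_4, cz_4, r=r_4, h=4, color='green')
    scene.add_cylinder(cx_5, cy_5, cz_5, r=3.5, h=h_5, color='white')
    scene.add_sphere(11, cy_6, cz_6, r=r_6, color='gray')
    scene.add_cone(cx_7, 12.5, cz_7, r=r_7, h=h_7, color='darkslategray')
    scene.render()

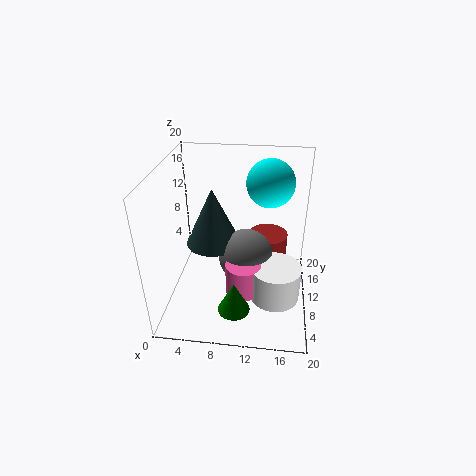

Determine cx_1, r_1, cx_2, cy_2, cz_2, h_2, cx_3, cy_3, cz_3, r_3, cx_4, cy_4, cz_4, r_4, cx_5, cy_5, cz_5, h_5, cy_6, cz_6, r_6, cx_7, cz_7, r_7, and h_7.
cx_1 = 14, r_1 = 3.5, cx_2 = 11, cy_2 = 8, cz_2 = 2.5, h_2 = 4.5, cx_3 = 14, cy_3 = 15, cz_3 = 3, r_3 = 3, cx_4 = 10.5, cy_4 = 2, cz_4 = 4.5, r_4 = 2, cx_5 = 15.5, cy_5 = 8, cz_5 = 2, h_5 = 5, cy_6 = 11.5, cz_6 = 6, r_6 = 4, cx_7 = 6, cz_7 = 7.5, r_7 = 4, h_7 = 8.5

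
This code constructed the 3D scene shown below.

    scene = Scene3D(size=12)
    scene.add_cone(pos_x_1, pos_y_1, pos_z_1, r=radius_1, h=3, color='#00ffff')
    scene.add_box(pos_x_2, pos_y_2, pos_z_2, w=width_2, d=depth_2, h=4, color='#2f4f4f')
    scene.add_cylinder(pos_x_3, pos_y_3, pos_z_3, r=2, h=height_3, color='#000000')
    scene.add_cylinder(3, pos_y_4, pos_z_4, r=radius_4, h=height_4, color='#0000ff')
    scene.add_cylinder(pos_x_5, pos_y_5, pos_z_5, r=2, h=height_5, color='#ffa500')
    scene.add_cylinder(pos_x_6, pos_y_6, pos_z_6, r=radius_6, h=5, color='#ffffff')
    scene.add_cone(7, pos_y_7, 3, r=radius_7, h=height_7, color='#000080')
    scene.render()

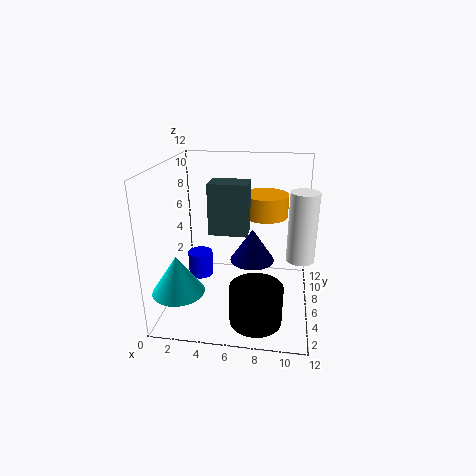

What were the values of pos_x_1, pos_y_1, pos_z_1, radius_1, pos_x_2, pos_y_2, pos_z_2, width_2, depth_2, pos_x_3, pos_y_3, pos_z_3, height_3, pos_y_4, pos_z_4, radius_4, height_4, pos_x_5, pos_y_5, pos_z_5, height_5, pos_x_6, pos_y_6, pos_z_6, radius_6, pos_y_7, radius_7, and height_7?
pos_x_1 = 2, pos_y_1 = 2, pos_z_1 = 3, radius_1 = 2, pos_x_2 = 4, pos_y_2 = 4, pos_z_2 = 7, width_2 = 3, depth_2 = 2, pos_x_3 = 8, pos_y_3 = 2, pos_z_3 = 1, height_3 = 3, pos_y_4 = 5, pos_z_4 = 3, radius_4 = 1, height_4 = 2, pos_x_5 = 8, pos_y_5 = 9, pos_z_5 = 7, height_5 = 2, pos_x_6 = 11, pos_y_6 = 3, pos_z_6 = 6, radius_6 = 1, pos_y_7 = 8, radius_7 = 2, height_7 = 3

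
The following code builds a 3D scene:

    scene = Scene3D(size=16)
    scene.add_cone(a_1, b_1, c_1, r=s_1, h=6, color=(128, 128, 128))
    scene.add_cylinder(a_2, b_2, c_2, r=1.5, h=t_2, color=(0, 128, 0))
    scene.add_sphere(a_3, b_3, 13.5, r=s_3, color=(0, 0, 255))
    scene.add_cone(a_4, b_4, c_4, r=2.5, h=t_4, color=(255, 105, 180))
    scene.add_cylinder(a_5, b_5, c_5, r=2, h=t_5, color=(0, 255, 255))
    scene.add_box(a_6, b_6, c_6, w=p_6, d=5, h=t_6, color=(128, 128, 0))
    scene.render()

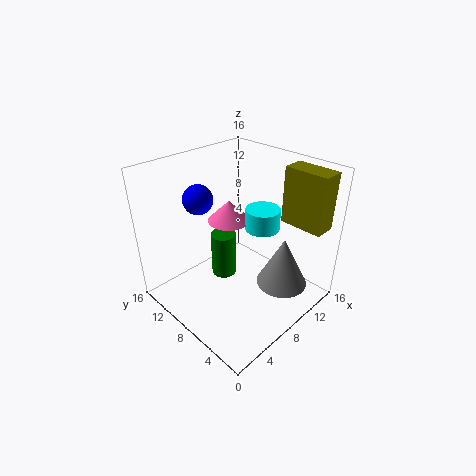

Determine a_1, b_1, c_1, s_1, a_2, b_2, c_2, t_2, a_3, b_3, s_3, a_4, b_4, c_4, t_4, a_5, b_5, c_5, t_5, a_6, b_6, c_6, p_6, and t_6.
a_1 = 12; b_1 = 4.5; c_1 = 1.5; s_1 = 3; a_2 = 8.5; b_2 = 11; c_2 = 1.5; t_2 = 5.5; a_3 = 4; b_3 = 9.5; s_3 = 1.5; a_4 = 9.5; b_4 = 11; c_4 = 8.5; t_4 = 2.5; a_5 = 11.5; b_5 = 7.5; c_5 = 8; t_5 = 2.5; a_6 = 13; b_6 = 1; c_6 = 9; p_6 = 2.5; t_6 = 6.5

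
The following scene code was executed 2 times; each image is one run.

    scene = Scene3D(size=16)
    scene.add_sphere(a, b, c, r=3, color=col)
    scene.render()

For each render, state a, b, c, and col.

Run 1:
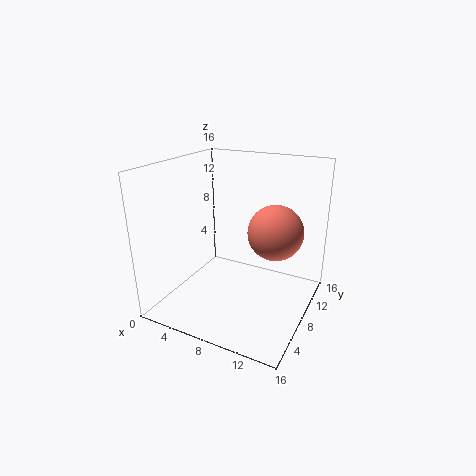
a = 12
b = 9
c = 9
col = 'salmon'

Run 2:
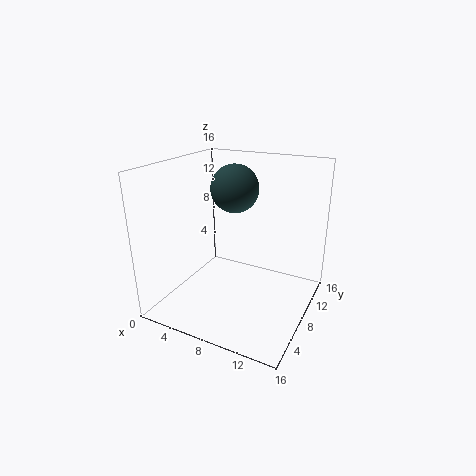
a = 5
b = 13
c = 12
col = 'darkslategray'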